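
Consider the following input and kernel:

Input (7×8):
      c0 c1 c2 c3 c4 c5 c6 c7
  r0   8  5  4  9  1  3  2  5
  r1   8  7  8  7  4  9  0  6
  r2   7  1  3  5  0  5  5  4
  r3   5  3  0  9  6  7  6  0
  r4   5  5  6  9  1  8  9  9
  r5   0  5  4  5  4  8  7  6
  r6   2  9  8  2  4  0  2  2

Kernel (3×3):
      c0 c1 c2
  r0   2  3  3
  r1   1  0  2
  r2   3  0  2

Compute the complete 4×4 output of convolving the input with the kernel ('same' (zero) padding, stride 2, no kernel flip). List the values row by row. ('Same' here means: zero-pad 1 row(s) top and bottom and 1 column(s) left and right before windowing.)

Output[0,0]: The receptive field on the zero-padded input at this output position is [0 0 0 / 0 8 5 / 0 8 7]. Elementwise product with the kernel and sum: 0·2 + 0·3 + 0·3 + 0·1 + 5·2 + 0·3 + 7·2.
Output[0,1]: The receptive field on the zero-padded input at this output position is [0 0 0 / 5 4 9 / 7 8 7]. Elementwise product with the kernel and sum: 0·2 + 0·3 + 0·3 + 5·1 + 9·2 + 7·3 + 7·2.

24 58 54 52
53 97 109 70
44 81 113 94
33 50 48 59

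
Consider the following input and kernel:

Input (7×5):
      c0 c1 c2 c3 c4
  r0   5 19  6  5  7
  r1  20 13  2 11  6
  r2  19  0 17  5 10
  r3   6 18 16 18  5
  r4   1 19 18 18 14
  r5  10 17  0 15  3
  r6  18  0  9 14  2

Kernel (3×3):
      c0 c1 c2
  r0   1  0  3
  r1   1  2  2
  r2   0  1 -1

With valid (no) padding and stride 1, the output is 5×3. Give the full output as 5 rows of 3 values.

56 85 58
81 88 80
145 101 113
146 148 125
90 115 108

Output[0,0]: The receptive field on the input at this output position is [5 19 6 / 20 13 2 / 19 0 17]. Elementwise product with the kernel and sum: 5·1 + 6·3 + 20·1 + 13·2 + 2·2 + 0·1 + 17·-1.
Output[0,1]: The receptive field on the input at this output position is [19 6 5 / 13 2 11 / 0 17 5]. Elementwise product with the kernel and sum: 19·1 + 5·3 + 13·1 + 2·2 + 11·2 + 17·1 + 5·-1.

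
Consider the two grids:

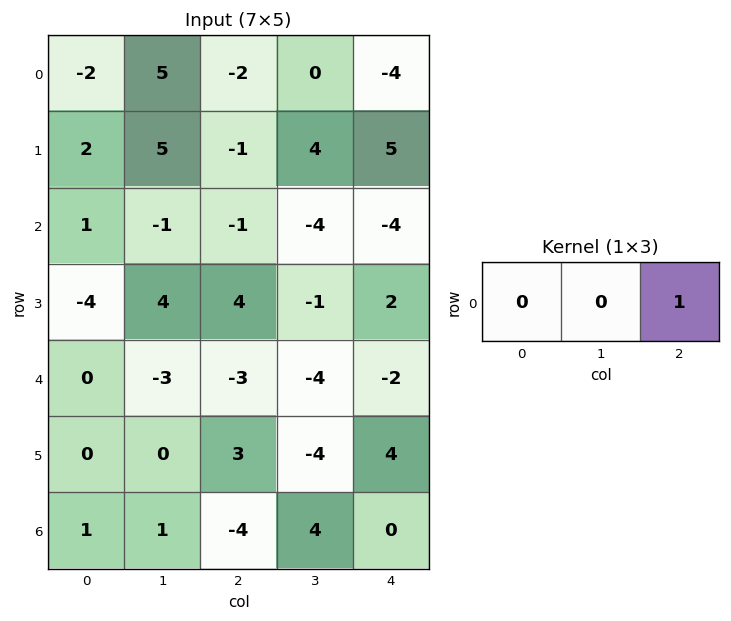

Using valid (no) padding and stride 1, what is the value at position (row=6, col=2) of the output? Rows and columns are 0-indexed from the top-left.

0

The receptive field on the input at this output position is [-4 4 0]. Elementwise product with the kernel and sum: 0·1.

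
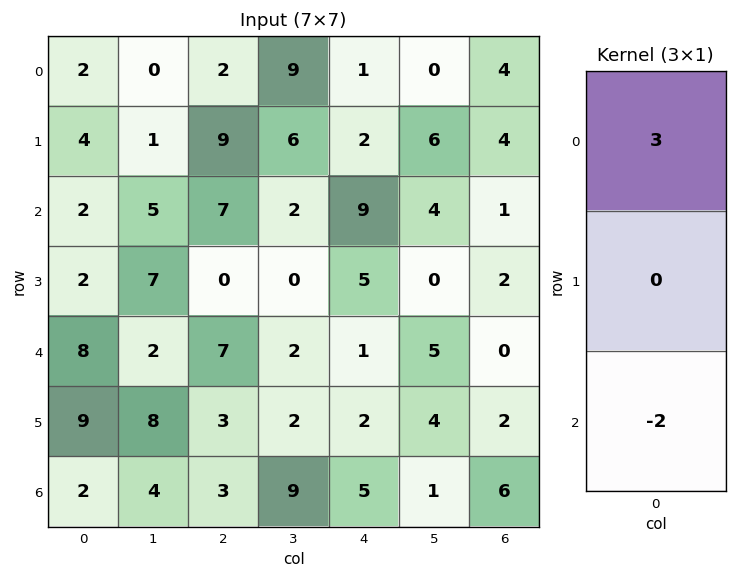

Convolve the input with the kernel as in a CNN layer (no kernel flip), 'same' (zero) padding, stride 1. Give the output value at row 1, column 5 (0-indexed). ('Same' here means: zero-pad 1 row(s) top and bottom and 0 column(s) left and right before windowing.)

-8

The receptive field on the zero-padded input at this output position is [0 / 6 / 4]. Elementwise product with the kernel and sum: 0·3 + 4·-2.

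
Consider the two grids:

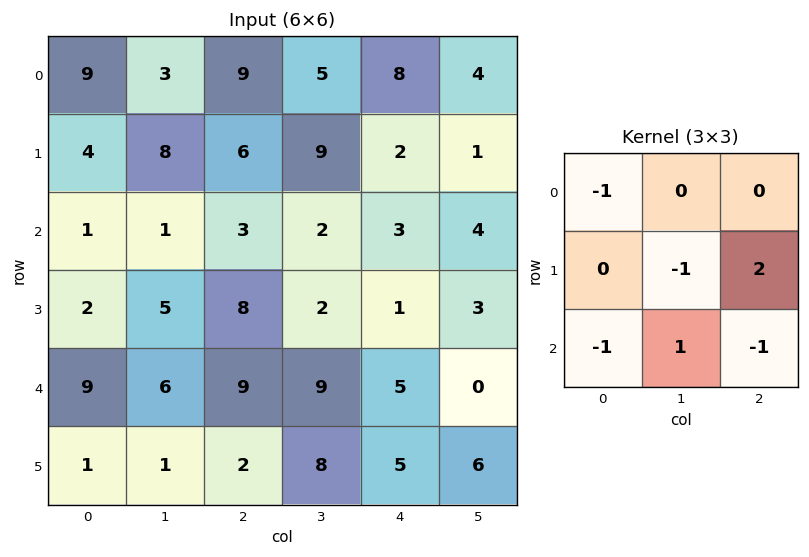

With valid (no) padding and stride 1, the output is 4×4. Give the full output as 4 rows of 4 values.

Output[0,0]: The receptive field on the input at this output position is [9 3 9 / 4 8 6 / 1 1 3]. Elementwise product with the kernel and sum: 9·-1 + 8·-1 + 6·2 + 1·-1 + 1·1 + 3·-1.
Output[0,1]: The receptive field on the input at this output position is [3 9 5 / 8 6 9 / 1 3 2]. Elementwise product with the kernel and sum: 3·-1 + 6·-1 + 9·2 + 1·-1 + 3·1 + 2·-1.

-8 9 -18 -8
-4 -6 -9 -8
-2 -11 -8 -1
8 -3 -6 -16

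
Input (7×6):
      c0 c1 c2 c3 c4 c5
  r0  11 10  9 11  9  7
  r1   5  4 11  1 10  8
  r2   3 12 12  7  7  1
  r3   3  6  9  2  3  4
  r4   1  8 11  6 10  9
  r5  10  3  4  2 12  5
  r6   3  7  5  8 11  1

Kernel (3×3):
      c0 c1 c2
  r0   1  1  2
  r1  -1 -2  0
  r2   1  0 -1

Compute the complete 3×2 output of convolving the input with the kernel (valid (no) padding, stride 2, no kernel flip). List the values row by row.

Output[0,0]: The receptive field on the input at this output position is [11 10 9 / 5 4 11 / 3 12 12]. Elementwise product with the kernel and sum: 11·1 + 10·1 + 9·2 + 5·-1 + 4·-2 + 3·1 + 12·-1.

17 30
14 21
13 23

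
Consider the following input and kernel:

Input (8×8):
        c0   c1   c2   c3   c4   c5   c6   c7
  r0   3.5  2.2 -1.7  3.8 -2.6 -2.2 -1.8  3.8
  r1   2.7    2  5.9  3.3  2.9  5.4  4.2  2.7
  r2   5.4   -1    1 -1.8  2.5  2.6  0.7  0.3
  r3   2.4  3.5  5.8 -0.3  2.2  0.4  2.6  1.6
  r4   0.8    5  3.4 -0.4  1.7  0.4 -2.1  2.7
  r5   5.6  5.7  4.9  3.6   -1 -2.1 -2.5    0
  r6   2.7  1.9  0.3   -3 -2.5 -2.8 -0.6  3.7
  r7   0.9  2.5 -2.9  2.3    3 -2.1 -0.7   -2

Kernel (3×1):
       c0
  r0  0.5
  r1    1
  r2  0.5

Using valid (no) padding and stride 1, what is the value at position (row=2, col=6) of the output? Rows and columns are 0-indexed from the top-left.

The receptive field on the input at this output position is [0.7 / 2.6 / -2.1]. Elementwise product with the kernel and sum: 0.7·0.5 + 2.6·1 + -2.1·0.5.

1.9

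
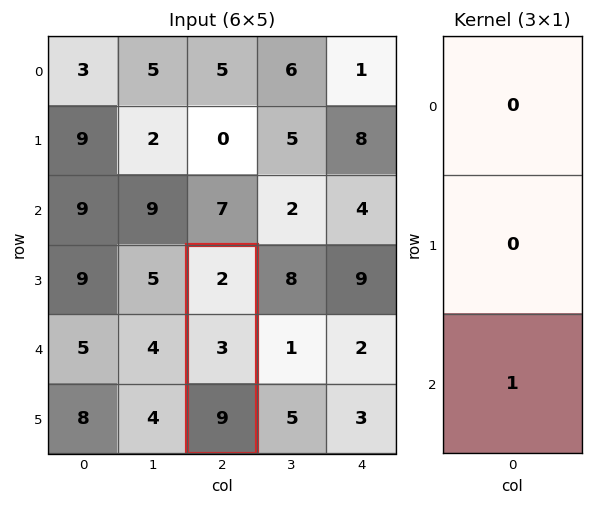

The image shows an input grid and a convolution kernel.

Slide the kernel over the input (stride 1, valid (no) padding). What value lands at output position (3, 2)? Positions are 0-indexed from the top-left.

9

The receptive field on the input at this output position is [2 / 3 / 9]. Elementwise product with the kernel and sum: 9·1.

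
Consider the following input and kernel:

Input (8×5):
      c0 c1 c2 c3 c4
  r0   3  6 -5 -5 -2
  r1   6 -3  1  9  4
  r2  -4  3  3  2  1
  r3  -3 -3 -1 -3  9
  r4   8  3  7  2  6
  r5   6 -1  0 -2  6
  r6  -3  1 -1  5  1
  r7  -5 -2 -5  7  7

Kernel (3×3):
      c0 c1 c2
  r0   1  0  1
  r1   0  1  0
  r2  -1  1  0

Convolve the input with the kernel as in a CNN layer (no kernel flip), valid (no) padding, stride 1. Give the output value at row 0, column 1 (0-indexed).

2

The receptive field on the input at this output position is [6 -5 -5 / -3 1 9 / 3 3 2]. Elementwise product with the kernel and sum: 6·1 + -5·1 + 1·1 + 3·-1 + 3·1.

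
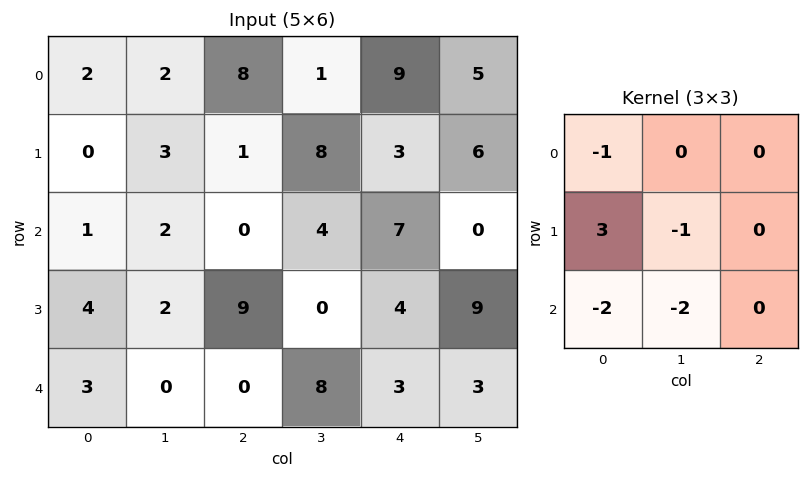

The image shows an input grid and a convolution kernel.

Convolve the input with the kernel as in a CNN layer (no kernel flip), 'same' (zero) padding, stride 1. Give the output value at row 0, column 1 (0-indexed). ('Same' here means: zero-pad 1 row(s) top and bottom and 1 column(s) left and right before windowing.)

The receptive field on the zero-padded input at this output position is [0 0 0 / 2 2 8 / 0 3 1]. Elementwise product with the kernel and sum: 0·-1 + 2·3 + 2·-1 + 0·-2 + 3·-2.

-2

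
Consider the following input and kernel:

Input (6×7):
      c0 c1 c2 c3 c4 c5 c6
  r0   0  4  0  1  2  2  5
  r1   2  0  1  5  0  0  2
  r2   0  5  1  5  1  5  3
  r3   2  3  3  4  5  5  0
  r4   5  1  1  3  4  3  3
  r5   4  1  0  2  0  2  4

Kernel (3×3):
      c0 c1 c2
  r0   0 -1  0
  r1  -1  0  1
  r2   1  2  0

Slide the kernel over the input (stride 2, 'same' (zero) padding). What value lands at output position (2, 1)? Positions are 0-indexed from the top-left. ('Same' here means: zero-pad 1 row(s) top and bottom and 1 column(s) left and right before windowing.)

The receptive field on the zero-padded input at this output position is [3 3 4 / 1 1 3 / 1 0 2]. Elementwise product with the kernel and sum: 3·-1 + 1·-1 + 3·1 + 1·1 + 0·2.

0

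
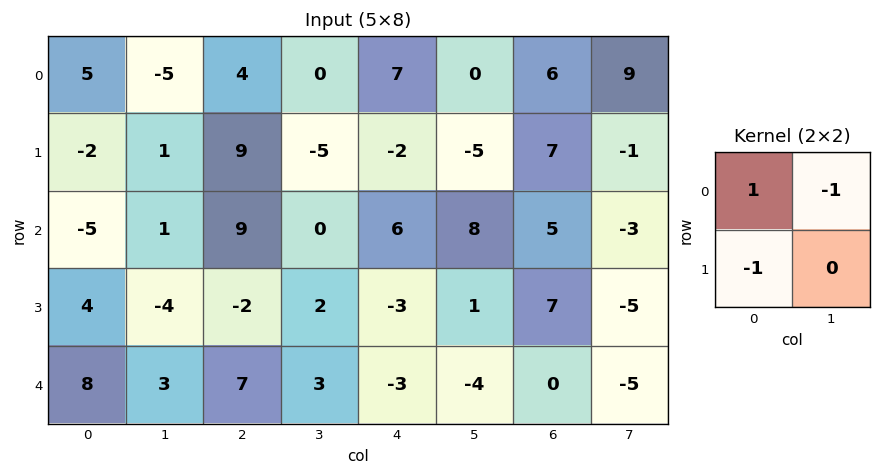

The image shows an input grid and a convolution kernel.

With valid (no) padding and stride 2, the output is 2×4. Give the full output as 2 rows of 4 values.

Output[0,0]: The receptive field on the input at this output position is [5 -5 / -2 1]. Elementwise product with the kernel and sum: 5·1 + -5·-1 + -2·-1.
Output[0,1]: The receptive field on the input at this output position is [4 0 / 9 -5]. Elementwise product with the kernel and sum: 4·1 + 0·-1 + 9·-1.

12 -5 9 -10
-10 11 1 1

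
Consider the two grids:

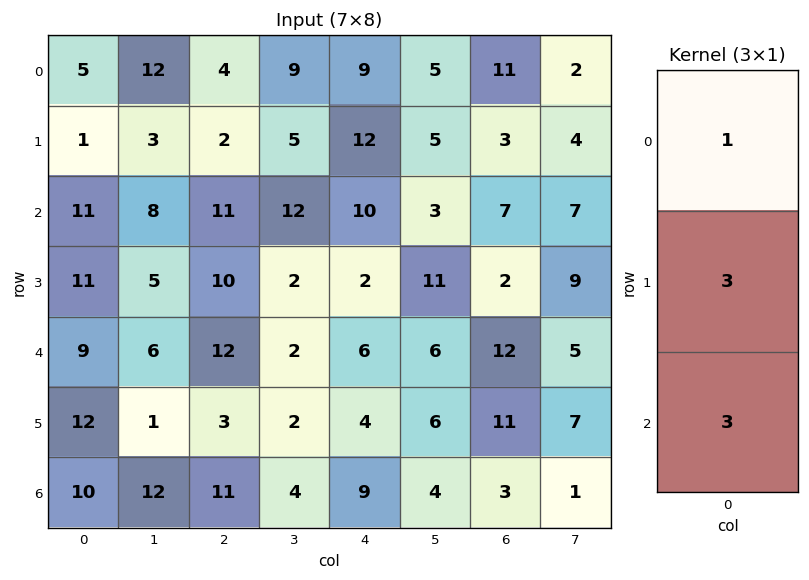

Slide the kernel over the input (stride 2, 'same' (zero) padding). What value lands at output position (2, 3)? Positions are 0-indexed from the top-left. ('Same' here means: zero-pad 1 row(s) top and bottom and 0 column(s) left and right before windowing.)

71

The receptive field on the zero-padded input at this output position is [2 / 12 / 11]. Elementwise product with the kernel and sum: 2·1 + 12·3 + 11·3.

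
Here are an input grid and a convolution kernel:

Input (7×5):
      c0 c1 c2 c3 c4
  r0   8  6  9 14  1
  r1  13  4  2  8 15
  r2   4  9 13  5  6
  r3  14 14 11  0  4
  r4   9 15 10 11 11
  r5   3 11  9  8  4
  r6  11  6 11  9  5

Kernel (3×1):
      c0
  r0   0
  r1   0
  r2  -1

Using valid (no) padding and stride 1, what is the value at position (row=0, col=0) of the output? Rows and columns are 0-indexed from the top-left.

The receptive field on the input at this output position is [8 / 13 / 4]. Elementwise product with the kernel and sum: 4·-1.

-4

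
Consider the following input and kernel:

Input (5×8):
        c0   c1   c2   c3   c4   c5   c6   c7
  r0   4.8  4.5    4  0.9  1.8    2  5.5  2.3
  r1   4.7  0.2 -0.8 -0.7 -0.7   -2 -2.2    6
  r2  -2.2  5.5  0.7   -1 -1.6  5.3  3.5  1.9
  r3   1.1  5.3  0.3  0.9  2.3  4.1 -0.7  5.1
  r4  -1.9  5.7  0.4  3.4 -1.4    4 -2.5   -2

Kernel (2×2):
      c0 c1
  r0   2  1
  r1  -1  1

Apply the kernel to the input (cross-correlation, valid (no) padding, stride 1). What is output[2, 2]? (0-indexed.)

1

The receptive field on the input at this output position is [0.7 -1 / 0.3 0.9]. Elementwise product with the kernel and sum: 0.7·2 + -1·1 + 0.3·-1 + 0.9·1.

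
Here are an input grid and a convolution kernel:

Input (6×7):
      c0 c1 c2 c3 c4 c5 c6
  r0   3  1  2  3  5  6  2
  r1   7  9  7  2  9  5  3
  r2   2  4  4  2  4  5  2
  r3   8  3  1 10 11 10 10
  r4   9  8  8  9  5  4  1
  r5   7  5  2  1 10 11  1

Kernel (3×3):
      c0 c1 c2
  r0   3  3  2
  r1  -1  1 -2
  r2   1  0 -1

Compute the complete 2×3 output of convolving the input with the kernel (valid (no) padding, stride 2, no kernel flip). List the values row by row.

2 2 29
20 16 14

Output[0,0]: The receptive field on the input at this output position is [3 1 2 / 7 9 7 / 2 4 4]. Elementwise product with the kernel and sum: 3·3 + 1·3 + 2·2 + 7·-1 + 9·1 + 7·-2 + 2·1 + 4·-1.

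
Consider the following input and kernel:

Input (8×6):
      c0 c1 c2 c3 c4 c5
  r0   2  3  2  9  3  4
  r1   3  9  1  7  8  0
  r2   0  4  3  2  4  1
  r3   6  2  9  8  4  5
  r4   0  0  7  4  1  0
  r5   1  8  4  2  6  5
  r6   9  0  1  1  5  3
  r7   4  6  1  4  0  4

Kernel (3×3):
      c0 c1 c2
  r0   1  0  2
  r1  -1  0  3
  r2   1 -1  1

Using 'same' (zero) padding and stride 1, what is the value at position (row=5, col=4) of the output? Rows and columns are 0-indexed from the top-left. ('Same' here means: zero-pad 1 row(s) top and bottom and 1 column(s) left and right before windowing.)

16

The receptive field on the zero-padded input at this output position is [4 1 0 / 2 6 5 / 1 5 3]. Elementwise product with the kernel and sum: 4·1 + 0·2 + 2·-1 + 5·3 + 1·1 + 5·-1 + 3·1.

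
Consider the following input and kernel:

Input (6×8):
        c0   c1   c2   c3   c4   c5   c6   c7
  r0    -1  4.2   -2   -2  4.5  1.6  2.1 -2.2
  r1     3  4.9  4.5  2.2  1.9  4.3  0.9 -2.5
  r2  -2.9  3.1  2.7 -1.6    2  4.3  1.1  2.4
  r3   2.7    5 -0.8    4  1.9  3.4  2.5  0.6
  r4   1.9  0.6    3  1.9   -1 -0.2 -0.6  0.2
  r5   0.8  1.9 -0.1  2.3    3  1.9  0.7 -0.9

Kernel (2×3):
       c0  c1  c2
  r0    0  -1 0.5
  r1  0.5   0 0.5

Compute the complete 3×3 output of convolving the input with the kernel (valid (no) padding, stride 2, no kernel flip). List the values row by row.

-1.45 7.45 0.85
-0.8 3.15 -1.55
1.25 -0.95 1.75

Output[0,0]: The receptive field on the input at this output position is [-1 4.2 -2 / 3 4.9 4.5]. Elementwise product with the kernel and sum: 4.2·-1 + -2·0.5 + 3·0.5 + 4.5·0.5.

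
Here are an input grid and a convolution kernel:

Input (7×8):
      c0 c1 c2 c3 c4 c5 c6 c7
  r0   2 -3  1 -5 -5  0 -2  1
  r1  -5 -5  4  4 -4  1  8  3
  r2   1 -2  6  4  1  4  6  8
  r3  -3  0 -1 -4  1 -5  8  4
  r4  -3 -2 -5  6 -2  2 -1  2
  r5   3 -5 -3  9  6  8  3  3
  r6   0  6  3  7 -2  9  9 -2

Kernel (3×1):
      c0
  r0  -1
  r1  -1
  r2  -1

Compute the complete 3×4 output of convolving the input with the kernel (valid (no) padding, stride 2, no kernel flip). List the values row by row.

2 -11 8 -12
5 0 0 -13
0 5 -2 -11

Output[0,0]: The receptive field on the input at this output position is [2 / -5 / 1]. Elementwise product with the kernel and sum: 2·-1 + -5·-1 + 1·-1.
Output[0,1]: The receptive field on the input at this output position is [1 / 4 / 6]. Elementwise product with the kernel and sum: 1·-1 + 4·-1 + 6·-1.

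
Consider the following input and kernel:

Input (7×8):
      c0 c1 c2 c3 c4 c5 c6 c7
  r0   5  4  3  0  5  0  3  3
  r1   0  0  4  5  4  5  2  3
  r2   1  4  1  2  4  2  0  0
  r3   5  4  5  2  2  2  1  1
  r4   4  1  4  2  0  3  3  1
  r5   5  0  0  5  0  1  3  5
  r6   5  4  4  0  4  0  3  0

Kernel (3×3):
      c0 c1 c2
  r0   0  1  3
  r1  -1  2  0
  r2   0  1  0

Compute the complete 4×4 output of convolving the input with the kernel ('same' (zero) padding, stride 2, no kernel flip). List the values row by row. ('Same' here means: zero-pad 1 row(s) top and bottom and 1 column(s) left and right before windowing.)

10 6 14 8
7 22 27 10
30 18 6 10
15 19 11 24

Output[0,0]: The receptive field on the zero-padded input at this output position is [0 0 0 / 0 5 4 / 0 0 0]. Elementwise product with the kernel and sum: 0·1 + 0·3 + 0·-1 + 5·2 + 0·1.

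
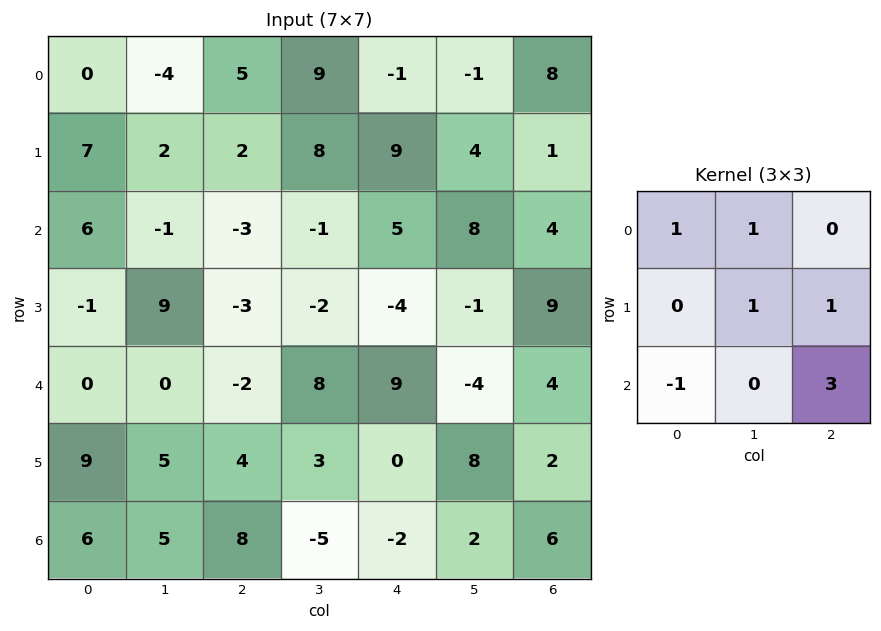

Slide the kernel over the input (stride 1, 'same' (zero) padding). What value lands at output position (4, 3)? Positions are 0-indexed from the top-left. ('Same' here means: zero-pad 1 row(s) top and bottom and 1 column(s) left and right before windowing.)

The receptive field on the zero-padded input at this output position is [-3 -2 -4 / -2 8 9 / 4 3 0]. Elementwise product with the kernel and sum: -3·1 + -2·1 + 8·1 + 9·1 + 4·-1 + 0·3.

8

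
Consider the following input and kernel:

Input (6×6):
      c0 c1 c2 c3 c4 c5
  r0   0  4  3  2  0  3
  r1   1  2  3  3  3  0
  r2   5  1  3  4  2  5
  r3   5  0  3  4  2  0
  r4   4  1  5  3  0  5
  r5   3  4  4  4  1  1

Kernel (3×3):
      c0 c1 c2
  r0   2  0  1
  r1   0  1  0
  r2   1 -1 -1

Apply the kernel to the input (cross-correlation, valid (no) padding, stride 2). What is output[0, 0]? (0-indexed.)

The receptive field on the input at this output position is [0 4 3 / 1 2 3 / 5 1 3]. Elementwise product with the kernel and sum: 0·2 + 3·1 + 2·1 + 5·1 + 1·-1 + 3·-1.

6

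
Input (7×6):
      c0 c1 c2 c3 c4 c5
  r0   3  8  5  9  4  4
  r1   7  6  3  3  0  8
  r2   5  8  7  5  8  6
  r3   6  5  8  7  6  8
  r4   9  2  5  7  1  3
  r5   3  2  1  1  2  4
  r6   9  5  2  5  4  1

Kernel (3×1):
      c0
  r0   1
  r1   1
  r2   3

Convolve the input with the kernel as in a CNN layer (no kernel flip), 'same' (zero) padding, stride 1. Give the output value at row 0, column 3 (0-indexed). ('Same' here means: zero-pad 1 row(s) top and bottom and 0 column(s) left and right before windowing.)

18

The receptive field on the zero-padded input at this output position is [0 / 9 / 3]. Elementwise product with the kernel and sum: 0·1 + 9·1 + 3·3.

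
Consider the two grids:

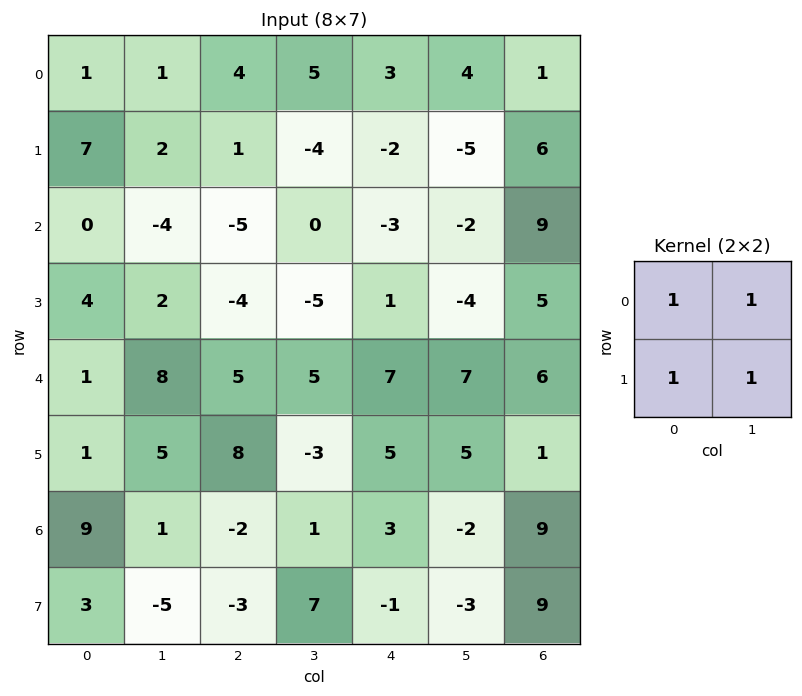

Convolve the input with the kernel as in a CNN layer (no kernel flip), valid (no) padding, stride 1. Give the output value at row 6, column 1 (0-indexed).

The receptive field on the input at this output position is [1 -2 / -5 -3]. Elementwise product with the kernel and sum: 1·1 + -2·1 + -5·1 + -3·1.

-9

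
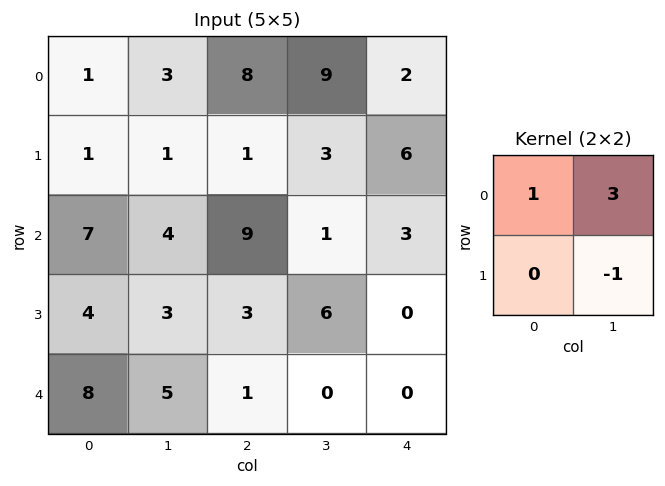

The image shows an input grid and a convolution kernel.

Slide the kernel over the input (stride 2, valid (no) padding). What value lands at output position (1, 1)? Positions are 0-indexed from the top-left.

6

The receptive field on the input at this output position is [9 1 / 3 6]. Elementwise product with the kernel and sum: 9·1 + 1·3 + 6·-1.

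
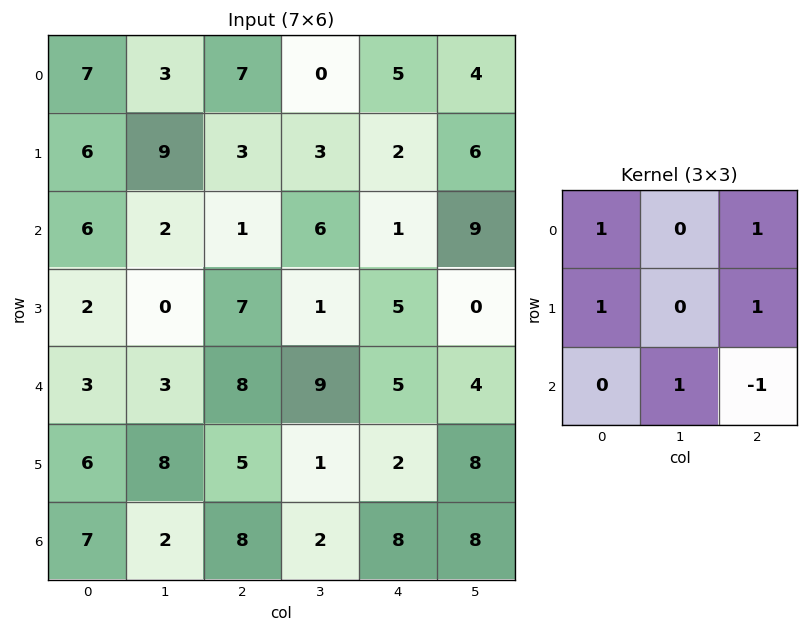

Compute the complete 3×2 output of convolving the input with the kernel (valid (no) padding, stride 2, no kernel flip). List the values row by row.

Output[0,0]: The receptive field on the input at this output position is [7 3 7 / 6 9 3 / 6 2 1]. Elementwise product with the kernel and sum: 7·1 + 7·1 + 6·1 + 3·1 + 2·1 + 1·-1.

24 22
11 18
16 14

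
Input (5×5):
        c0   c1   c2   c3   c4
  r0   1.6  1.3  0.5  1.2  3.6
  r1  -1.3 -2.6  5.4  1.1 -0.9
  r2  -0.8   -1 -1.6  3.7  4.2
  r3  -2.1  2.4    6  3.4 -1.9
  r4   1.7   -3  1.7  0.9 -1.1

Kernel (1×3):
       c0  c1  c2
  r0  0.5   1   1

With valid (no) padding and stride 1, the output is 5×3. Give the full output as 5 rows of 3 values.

Output[0,0]: The receptive field on the input at this output position is [1.6 1.3 0.5]. Elementwise product with the kernel and sum: 1.6·0.5 + 1.3·1 + 0.5·1.
Output[0,1]: The receptive field on the input at this output position is [1.3 0.5 1.2]. Elementwise product with the kernel and sum: 1.3·0.5 + 0.5·1 + 1.2·1.

2.6 2.35 5.05
2.15 5.2 2.9
-3 1.6 7.1
7.35 10.6 4.5
-0.45 1.1 0.65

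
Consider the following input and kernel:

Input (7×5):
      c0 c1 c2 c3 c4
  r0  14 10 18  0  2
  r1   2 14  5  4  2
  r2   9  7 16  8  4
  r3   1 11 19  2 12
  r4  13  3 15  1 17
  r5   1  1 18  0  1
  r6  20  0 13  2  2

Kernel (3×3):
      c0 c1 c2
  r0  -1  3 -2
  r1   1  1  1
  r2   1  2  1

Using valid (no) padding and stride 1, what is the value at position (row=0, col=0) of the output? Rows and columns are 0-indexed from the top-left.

40

The receptive field on the input at this output position is [14 10 18 / 2 14 5 / 9 7 16]. Elementwise product with the kernel and sum: 14·-1 + 10·3 + 18·-2 + 2·1 + 14·1 + 5·1 + 9·1 + 7·2 + 16·1.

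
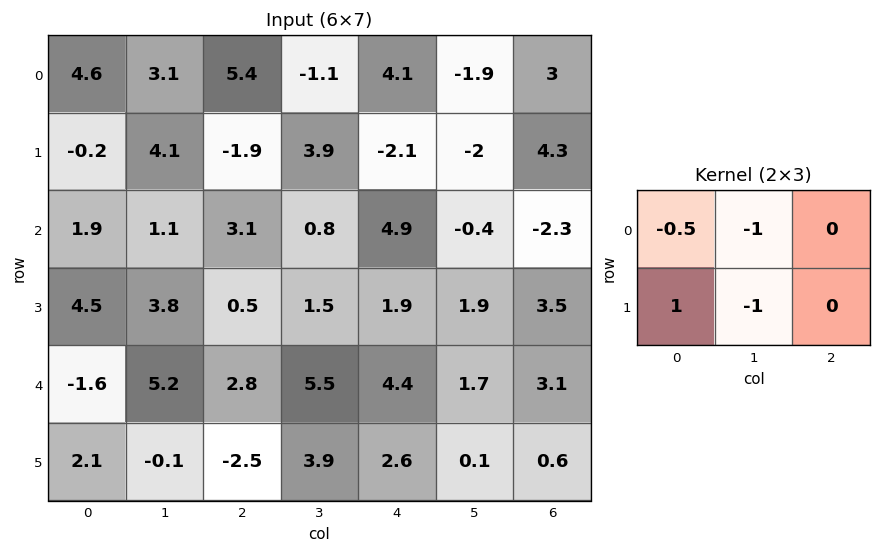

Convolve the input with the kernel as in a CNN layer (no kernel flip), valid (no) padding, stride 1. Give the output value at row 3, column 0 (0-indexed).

The receptive field on the input at this output position is [4.5 3.8 0.5 / -1.6 5.2 2.8]. Elementwise product with the kernel and sum: 4.5·-0.5 + 3.8·-1 + -1.6·1 + 5.2·-1.

-12.85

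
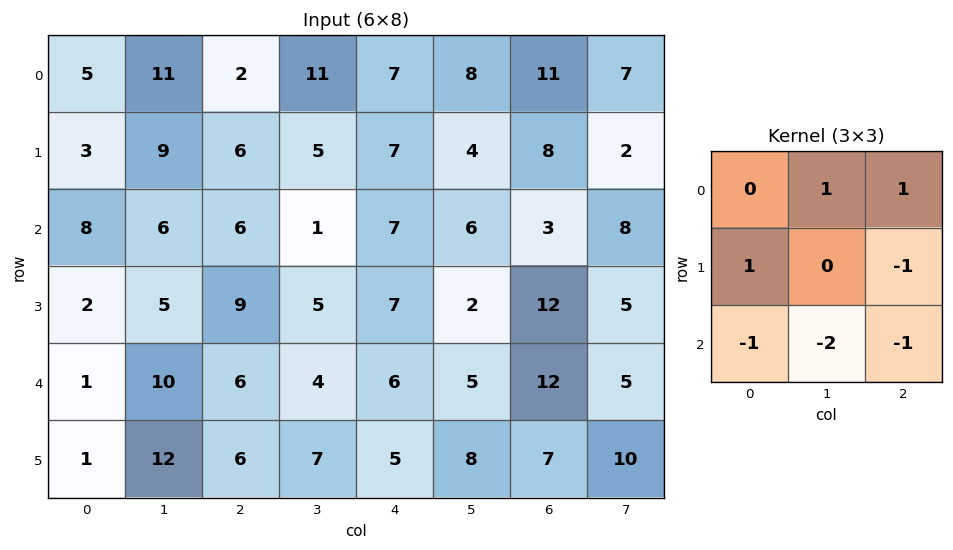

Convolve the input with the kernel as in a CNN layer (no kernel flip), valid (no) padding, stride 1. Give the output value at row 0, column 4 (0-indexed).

The receptive field on the input at this output position is [7 8 11 / 7 4 8 / 7 6 3]. Elementwise product with the kernel and sum: 8·1 + 11·1 + 7·1 + 8·-1 + 7·-1 + 6·-2 + 3·-1.

-4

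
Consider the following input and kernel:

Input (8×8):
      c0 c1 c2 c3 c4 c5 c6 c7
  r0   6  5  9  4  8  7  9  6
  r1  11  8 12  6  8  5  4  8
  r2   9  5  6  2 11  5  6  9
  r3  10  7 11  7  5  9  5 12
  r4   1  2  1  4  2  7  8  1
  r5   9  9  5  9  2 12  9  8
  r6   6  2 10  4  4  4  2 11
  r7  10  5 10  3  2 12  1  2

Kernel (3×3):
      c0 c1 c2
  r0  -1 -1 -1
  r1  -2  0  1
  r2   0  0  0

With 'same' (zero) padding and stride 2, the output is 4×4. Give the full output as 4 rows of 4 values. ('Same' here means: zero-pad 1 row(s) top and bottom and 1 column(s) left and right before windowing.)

5 -6 -1 -8
-14 -34 -18 -18
-15 -25 -22 -39
-16 -23 -27 -26

Output[0,0]: The receptive field on the zero-padded input at this output position is [0 0 0 / 0 6 5 / 0 11 8]. Elementwise product with the kernel and sum: 0·-1 + 0·-1 + 0·-1 + 0·-2 + 5·1.
Output[0,1]: The receptive field on the zero-padded input at this output position is [0 0 0 / 5 9 4 / 8 12 6]. Elementwise product with the kernel and sum: 0·-1 + 0·-1 + 0·-1 + 5·-2 + 4·1.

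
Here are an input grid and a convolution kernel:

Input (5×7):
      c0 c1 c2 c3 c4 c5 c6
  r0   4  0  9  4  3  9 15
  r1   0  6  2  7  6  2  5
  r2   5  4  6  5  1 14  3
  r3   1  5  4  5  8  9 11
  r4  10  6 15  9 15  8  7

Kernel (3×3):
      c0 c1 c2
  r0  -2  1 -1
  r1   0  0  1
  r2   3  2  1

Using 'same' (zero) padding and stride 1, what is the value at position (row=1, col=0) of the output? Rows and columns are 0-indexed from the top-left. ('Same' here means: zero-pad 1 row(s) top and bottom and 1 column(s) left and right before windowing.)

The receptive field on the zero-padded input at this output position is [0 4 0 / 0 0 6 / 0 5 4]. Elementwise product with the kernel and sum: 0·-2 + 4·1 + 0·-1 + 6·1 + 0·3 + 5·2 + 4·1.

24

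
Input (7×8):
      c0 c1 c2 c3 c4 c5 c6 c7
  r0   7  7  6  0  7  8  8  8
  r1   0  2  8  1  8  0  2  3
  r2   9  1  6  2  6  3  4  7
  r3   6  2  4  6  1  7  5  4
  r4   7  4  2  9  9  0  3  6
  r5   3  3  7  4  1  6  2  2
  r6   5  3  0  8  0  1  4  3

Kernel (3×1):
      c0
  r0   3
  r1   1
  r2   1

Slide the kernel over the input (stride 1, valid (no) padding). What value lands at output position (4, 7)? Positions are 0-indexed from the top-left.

The receptive field on the input at this output position is [6 / 2 / 3]. Elementwise product with the kernel and sum: 6·3 + 2·1 + 3·1.

23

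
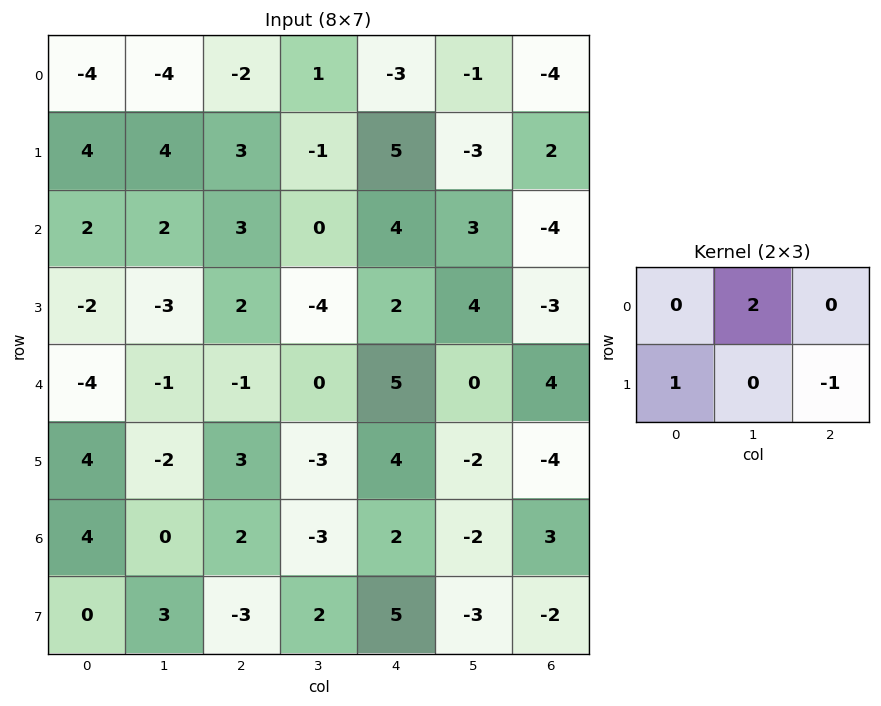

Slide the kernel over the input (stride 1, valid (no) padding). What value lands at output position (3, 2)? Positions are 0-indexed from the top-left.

-14

The receptive field on the input at this output position is [2 -4 2 / -1 0 5]. Elementwise product with the kernel and sum: -4·2 + -1·1 + 5·-1.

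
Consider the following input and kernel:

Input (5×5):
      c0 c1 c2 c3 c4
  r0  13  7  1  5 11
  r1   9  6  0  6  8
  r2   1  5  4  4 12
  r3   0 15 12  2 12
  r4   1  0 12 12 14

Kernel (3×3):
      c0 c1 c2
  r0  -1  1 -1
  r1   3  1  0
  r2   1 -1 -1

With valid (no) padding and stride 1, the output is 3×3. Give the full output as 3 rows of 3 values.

Output[0,0]: The receptive field on the input at this output position is [13 7 1 / 9 6 0 / 1 5 4]. Elementwise product with the kernel and sum: 13·-1 + 7·1 + 1·-1 + 9·3 + 6·1 + 1·1 + 5·-1 + 4·-1.

18 4 -13
-22 8 12
4 28 12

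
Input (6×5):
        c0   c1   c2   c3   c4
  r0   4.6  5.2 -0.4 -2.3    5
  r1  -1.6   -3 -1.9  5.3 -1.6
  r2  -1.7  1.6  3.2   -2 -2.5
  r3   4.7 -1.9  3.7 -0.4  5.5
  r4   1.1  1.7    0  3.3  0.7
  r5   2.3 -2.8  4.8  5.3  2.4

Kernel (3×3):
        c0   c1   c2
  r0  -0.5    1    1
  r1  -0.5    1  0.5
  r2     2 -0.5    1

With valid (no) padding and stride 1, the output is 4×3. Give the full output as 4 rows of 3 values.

-1.65 -3.45 13.25
14 0.25 12.9
4.6 11.55 -6.55
11.4 2.35 16.25

Output[0,0]: The receptive field on the input at this output position is [4.6 5.2 -0.4 / -1.6 -3 -1.9 / -1.7 1.6 3.2]. Elementwise product with the kernel and sum: 4.6·-0.5 + 5.2·1 + -0.4·1 + -1.6·-0.5 + -3·1 + -1.9·0.5 + -1.7·2 + 1.6·-0.5 + 3.2·1.
Output[0,1]: The receptive field on the input at this output position is [5.2 -0.4 -2.3 / -3 -1.9 5.3 / 1.6 3.2 -2]. Elementwise product with the kernel and sum: 5.2·-0.5 + -0.4·1 + -2.3·1 + -3·-0.5 + -1.9·1 + 5.3·0.5 + 1.6·2 + 3.2·-0.5 + -2·1.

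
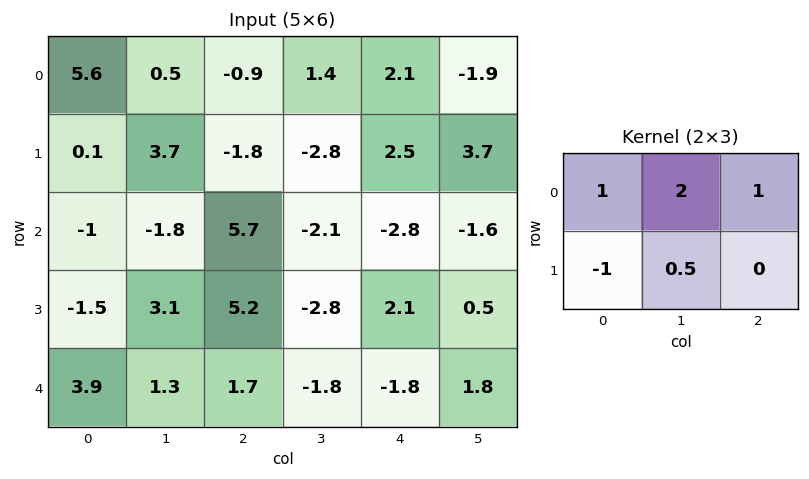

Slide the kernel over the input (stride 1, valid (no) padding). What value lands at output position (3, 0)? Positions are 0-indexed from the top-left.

The receptive field on the input at this output position is [-1.5 3.1 5.2 / 3.9 1.3 1.7]. Elementwise product with the kernel and sum: -1.5·1 + 3.1·2 + 5.2·1 + 3.9·-1 + 1.3·0.5.

6.65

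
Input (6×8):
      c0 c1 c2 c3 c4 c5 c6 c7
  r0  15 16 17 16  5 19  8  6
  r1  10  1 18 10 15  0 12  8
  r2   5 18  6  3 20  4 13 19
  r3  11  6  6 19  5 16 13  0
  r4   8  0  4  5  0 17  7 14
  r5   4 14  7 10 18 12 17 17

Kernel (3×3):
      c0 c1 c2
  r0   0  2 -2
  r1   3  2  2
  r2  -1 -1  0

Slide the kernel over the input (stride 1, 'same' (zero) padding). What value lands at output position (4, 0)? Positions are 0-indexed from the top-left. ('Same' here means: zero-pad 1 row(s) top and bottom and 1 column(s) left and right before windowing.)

22

The receptive field on the zero-padded input at this output position is [0 11 6 / 0 8 0 / 0 4 14]. Elementwise product with the kernel and sum: 11·2 + 6·-2 + 0·3 + 8·2 + 0·2 + 0·-1 + 4·-1.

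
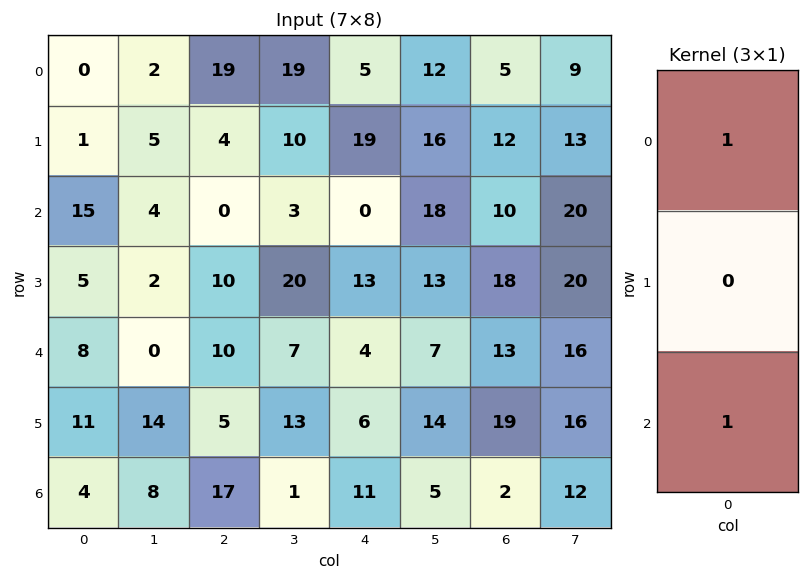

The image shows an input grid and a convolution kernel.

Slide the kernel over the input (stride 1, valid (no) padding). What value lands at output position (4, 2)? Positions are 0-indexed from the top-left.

The receptive field on the input at this output position is [10 / 5 / 17]. Elementwise product with the kernel and sum: 10·1 + 17·1.

27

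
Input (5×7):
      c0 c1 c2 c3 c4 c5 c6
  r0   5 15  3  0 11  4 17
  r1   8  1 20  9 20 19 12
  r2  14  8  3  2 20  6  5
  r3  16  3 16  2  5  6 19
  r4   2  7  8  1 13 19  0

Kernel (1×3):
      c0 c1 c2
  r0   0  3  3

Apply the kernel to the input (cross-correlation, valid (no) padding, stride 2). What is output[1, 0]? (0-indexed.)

The receptive field on the input at this output position is [14 8 3]. Elementwise product with the kernel and sum: 8·3 + 3·3.

33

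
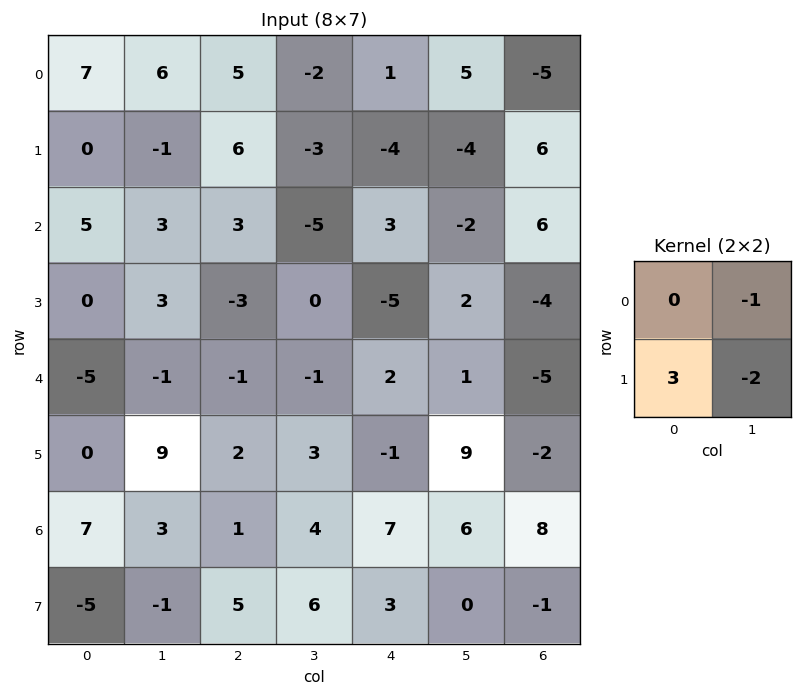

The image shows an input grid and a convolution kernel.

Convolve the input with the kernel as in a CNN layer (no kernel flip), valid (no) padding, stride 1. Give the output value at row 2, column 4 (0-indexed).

The receptive field on the input at this output position is [3 -2 / -5 2]. Elementwise product with the kernel and sum: -2·-1 + -5·3 + 2·-2.

-17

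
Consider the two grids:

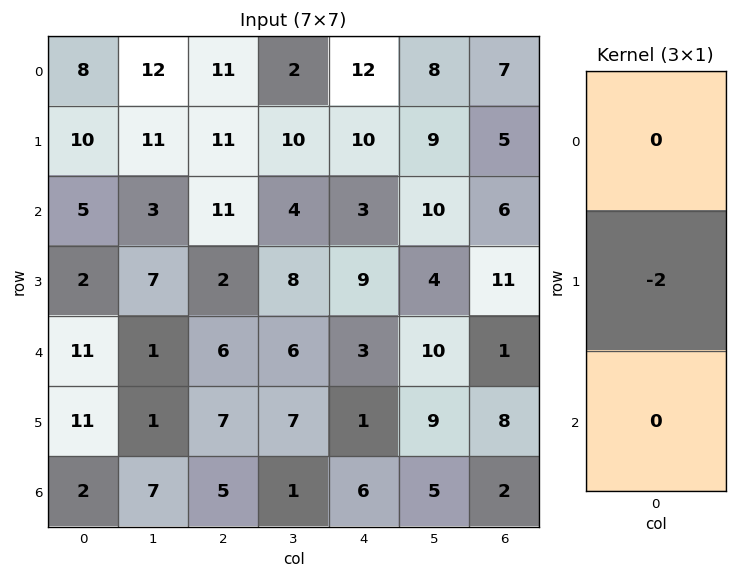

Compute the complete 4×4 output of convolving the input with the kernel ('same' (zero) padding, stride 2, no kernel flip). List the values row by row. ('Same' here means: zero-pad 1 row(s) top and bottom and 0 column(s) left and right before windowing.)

Output[0,0]: The receptive field on the zero-padded input at this output position is [0 / 8 / 10]. Elementwise product with the kernel and sum: 8·-2.

-16 -22 -24 -14
-10 -22 -6 -12
-22 -12 -6 -2
-4 -10 -12 -4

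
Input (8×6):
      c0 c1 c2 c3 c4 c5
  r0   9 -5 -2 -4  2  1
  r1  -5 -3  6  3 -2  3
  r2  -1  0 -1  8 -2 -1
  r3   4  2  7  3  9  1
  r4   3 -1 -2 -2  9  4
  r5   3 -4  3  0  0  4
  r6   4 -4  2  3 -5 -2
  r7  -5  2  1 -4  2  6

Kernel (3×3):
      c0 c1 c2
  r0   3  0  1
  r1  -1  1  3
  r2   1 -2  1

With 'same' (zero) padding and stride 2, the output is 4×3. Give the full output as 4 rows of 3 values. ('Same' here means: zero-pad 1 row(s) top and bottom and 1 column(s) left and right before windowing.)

1 -21 19
-10 8 -15
-8 -8 37
0 -1 -12

Output[0,0]: The receptive field on the zero-padded input at this output position is [0 0 0 / 0 9 -5 / 0 -5 -3]. Elementwise product with the kernel and sum: 0·3 + 0·1 + 0·-1 + 9·1 + -5·3 + 0·1 + -5·-2 + -3·1.
Output[0,1]: The receptive field on the zero-padded input at this output position is [0 0 0 / -5 -2 -4 / -3 6 3]. Elementwise product with the kernel and sum: 0·3 + 0·1 + -5·-1 + -2·1 + -4·3 + -3·1 + 6·-2 + 3·1.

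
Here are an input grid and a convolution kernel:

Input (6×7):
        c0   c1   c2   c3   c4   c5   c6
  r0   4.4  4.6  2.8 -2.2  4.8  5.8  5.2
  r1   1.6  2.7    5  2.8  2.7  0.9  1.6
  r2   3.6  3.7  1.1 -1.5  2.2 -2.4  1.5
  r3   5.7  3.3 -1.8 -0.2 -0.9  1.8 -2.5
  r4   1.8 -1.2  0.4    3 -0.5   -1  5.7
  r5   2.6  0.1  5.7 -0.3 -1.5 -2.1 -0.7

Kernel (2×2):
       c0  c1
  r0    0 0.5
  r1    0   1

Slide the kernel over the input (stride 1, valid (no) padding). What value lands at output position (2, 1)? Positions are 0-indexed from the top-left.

The receptive field on the input at this output position is [3.7 1.1 / 3.3 -1.8]. Elementwise product with the kernel and sum: 1.1·0.5 + -1.8·1.

-1.25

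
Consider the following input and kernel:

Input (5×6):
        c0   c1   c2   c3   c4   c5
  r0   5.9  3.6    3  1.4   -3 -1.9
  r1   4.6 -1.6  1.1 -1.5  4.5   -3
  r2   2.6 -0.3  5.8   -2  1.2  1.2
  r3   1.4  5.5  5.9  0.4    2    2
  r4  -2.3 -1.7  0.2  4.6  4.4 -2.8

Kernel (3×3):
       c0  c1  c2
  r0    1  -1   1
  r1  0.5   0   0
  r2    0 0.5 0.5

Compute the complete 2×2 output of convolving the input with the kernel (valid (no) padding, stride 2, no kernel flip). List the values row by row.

Output[0,0]: The receptive field on the input at this output position is [5.9 3.6 3 / 4.6 -1.6 1.1 / 2.6 -0.3 5.8]. Elementwise product with the kernel and sum: 5.9·1 + 3.6·-1 + 3·1 + 4.6·0.5 + -0.3·0.5 + 5.8·0.5.

10.35 -1.25
8.65 16.45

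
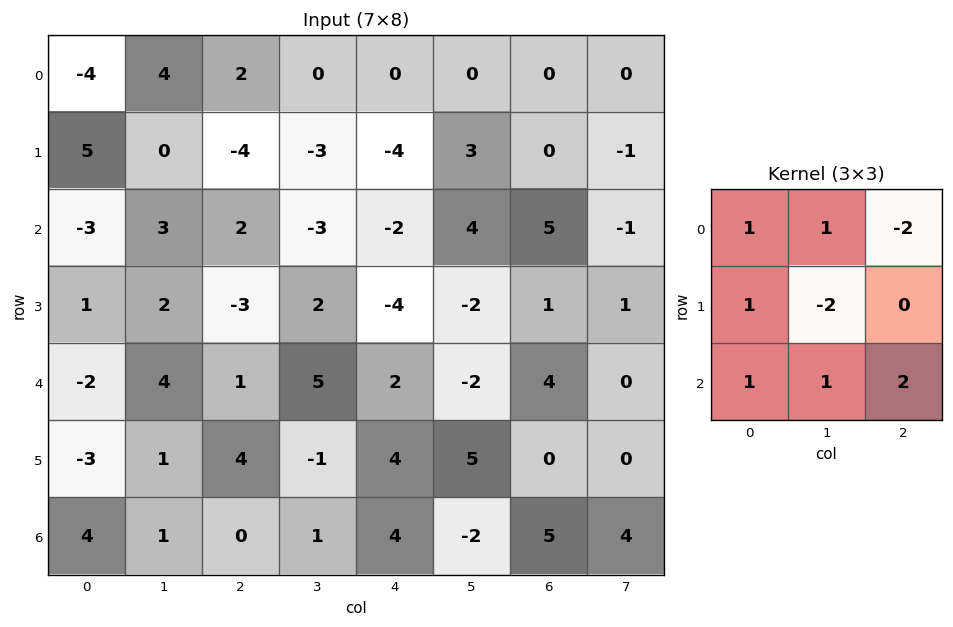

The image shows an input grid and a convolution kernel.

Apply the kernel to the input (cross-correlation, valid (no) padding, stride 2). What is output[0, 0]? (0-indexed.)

The receptive field on the input at this output position is [-4 4 2 / 5 0 -4 / -3 3 2]. Elementwise product with the kernel and sum: -4·1 + 4·1 + 2·-2 + 5·1 + 0·-2 + -3·1 + 3·1 + 2·2.

5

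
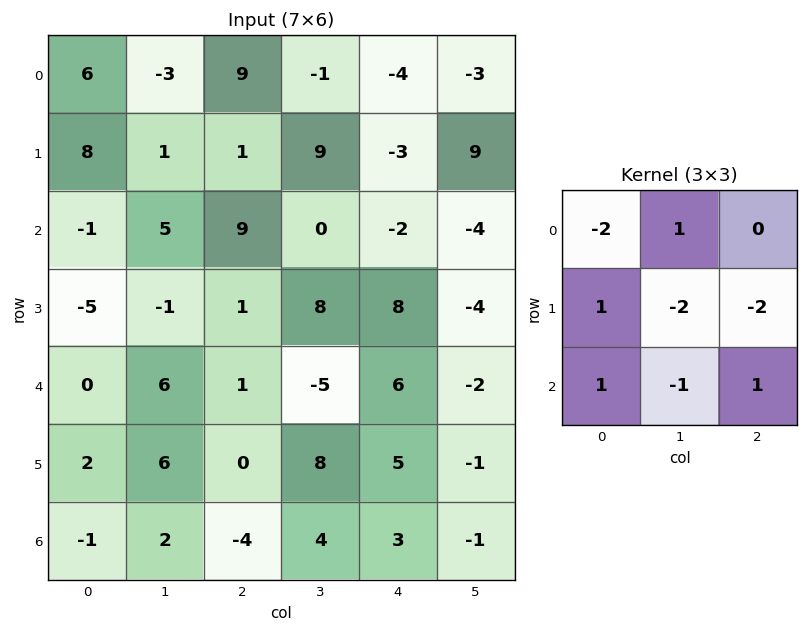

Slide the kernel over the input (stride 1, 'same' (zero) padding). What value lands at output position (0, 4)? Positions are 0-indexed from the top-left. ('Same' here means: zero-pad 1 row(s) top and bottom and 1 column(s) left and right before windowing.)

The receptive field on the zero-padded input at this output position is [0 0 0 / -1 -4 -3 / 9 -3 9]. Elementwise product with the kernel and sum: 0·-2 + 0·1 + -1·1 + -4·-2 + -3·-2 + 9·1 + -3·-1 + 9·1.

34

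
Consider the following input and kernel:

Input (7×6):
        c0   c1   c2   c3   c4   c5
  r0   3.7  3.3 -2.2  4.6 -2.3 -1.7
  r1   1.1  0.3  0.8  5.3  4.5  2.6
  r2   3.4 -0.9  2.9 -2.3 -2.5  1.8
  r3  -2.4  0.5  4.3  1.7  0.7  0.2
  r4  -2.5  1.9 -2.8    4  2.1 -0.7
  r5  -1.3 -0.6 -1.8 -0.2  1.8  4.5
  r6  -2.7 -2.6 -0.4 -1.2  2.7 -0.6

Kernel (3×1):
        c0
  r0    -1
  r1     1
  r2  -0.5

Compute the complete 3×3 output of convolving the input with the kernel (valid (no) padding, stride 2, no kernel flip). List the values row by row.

-4.3 1.55 8.05
-4.55 2.8 2.15
2.55 1.2 -1.65

Output[0,0]: The receptive field on the input at this output position is [3.7 / 1.1 / 3.4]. Elementwise product with the kernel and sum: 3.7·-1 + 1.1·1 + 3.4·-0.5.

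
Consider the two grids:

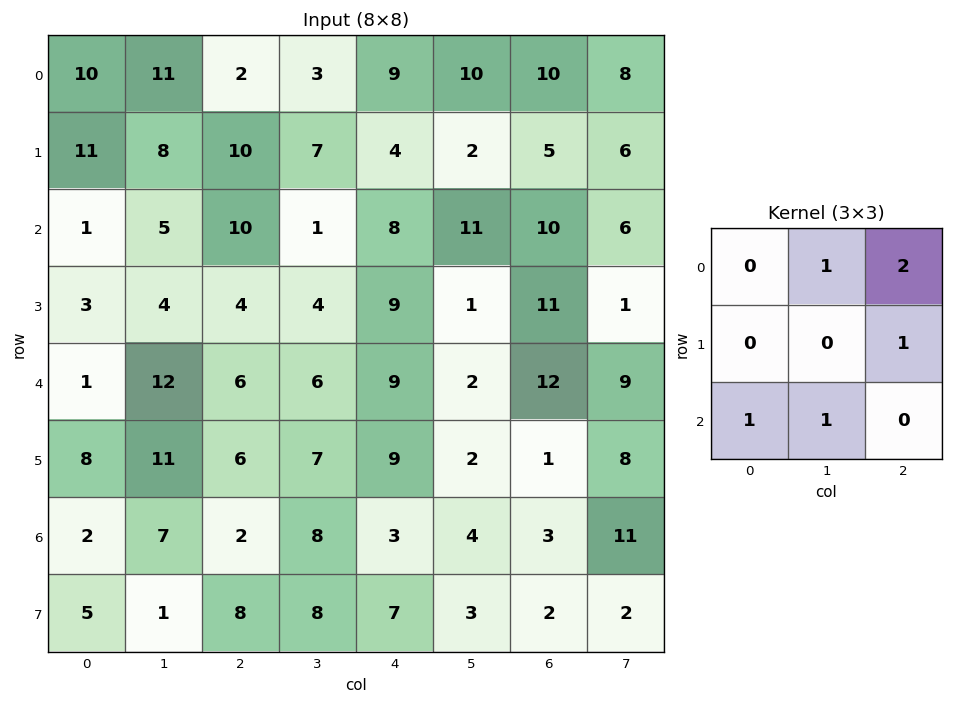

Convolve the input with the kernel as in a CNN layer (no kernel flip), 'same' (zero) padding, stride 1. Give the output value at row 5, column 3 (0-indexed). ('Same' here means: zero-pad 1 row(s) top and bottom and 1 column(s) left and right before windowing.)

The receptive field on the zero-padded input at this output position is [6 6 9 / 6 7 9 / 2 8 3]. Elementwise product with the kernel and sum: 6·1 + 9·2 + 9·1 + 2·1 + 8·1.

43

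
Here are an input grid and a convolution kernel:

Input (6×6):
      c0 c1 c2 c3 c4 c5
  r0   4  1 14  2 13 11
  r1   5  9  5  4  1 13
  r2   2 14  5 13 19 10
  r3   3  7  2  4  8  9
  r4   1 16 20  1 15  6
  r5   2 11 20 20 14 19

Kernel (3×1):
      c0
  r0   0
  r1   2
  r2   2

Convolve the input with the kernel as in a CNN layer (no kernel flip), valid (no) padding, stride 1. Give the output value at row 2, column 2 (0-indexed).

44

The receptive field on the input at this output position is [5 / 2 / 20]. Elementwise product with the kernel and sum: 2·2 + 20·2.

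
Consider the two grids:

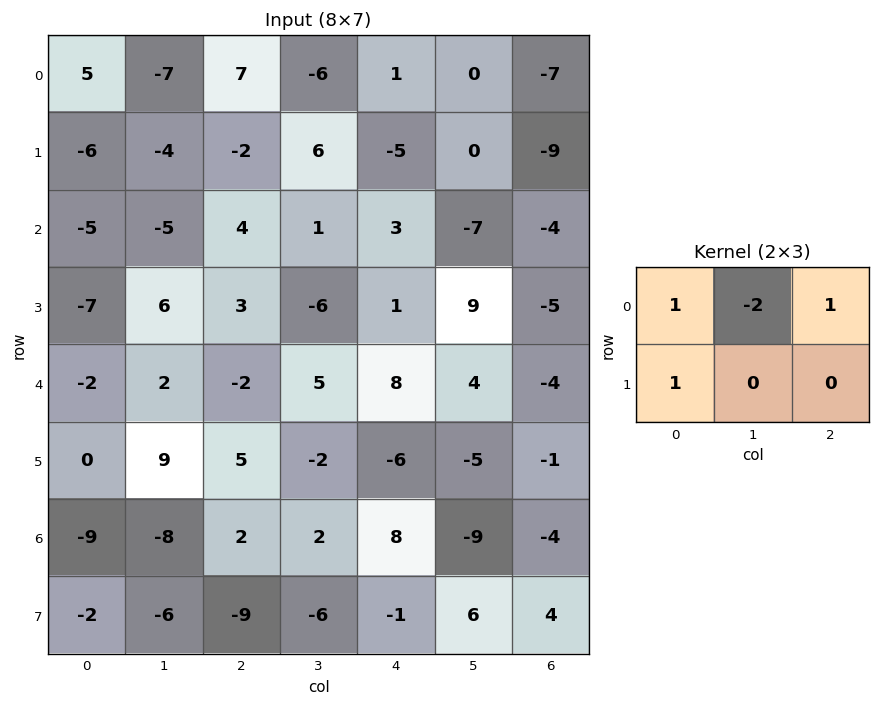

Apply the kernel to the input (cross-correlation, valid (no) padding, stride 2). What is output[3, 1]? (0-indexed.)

-3

The receptive field on the input at this output position is [2 2 8 / -9 -6 -1]. Elementwise product with the kernel and sum: 2·1 + 2·-2 + 8·1 + -9·1.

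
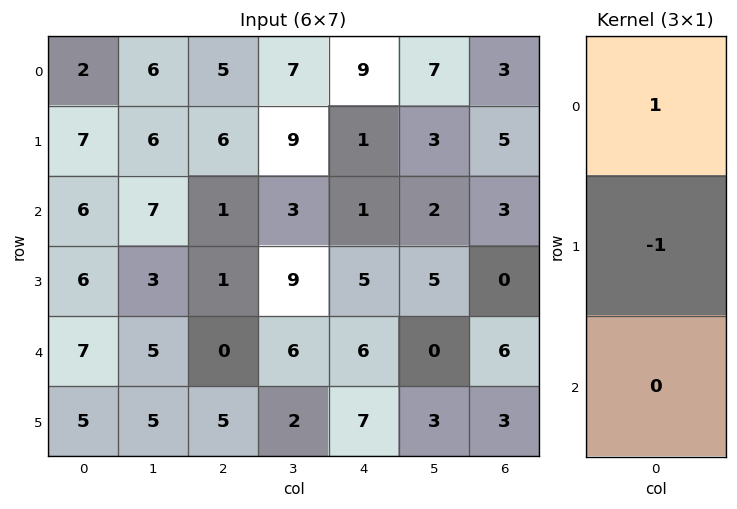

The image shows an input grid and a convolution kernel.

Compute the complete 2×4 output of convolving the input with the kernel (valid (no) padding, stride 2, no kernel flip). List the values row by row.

-5 -1 8 -2
0 0 -4 3

Output[0,0]: The receptive field on the input at this output position is [2 / 7 / 6]. Elementwise product with the kernel and sum: 2·1 + 7·-1.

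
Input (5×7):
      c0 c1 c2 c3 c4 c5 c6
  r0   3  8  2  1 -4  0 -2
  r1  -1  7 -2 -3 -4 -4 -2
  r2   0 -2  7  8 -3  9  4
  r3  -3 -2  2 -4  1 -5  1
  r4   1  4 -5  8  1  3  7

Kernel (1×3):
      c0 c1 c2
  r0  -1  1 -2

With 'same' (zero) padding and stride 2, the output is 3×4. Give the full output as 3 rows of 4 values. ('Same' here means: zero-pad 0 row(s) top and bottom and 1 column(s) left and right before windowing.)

Output[0,0]: The receptive field on the zero-padded input at this output position is [0 3 8]. Elementwise product with the kernel and sum: 0·-1 + 3·1 + 8·-2.
Output[0,1]: The receptive field on the zero-padded input at this output position is [8 2 1]. Elementwise product with the kernel and sum: 8·-1 + 2·1 + 1·-2.

-13 -8 -5 -2
4 -7 -29 -5
-7 -25 -13 4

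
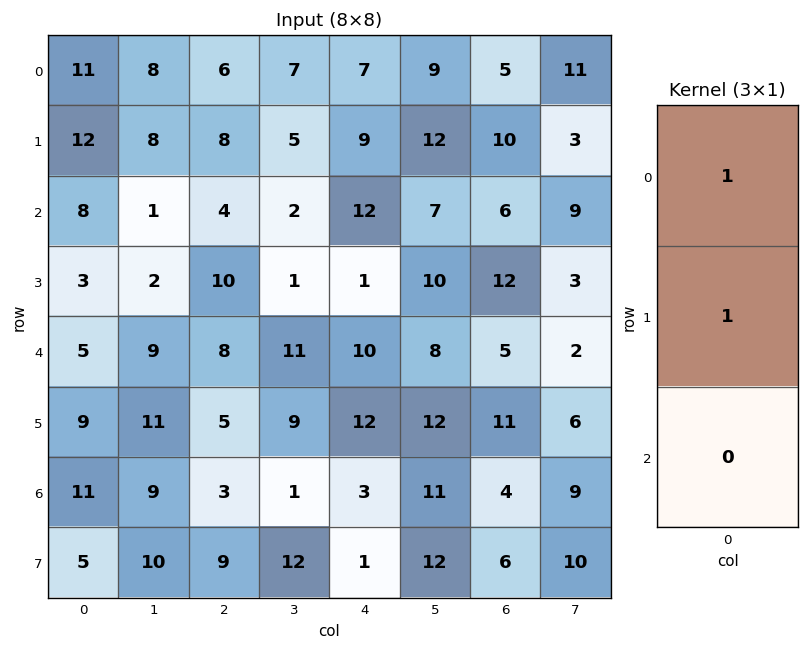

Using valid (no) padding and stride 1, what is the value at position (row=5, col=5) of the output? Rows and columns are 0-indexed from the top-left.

23

The receptive field on the input at this output position is [12 / 11 / 12]. Elementwise product with the kernel and sum: 12·1 + 11·1.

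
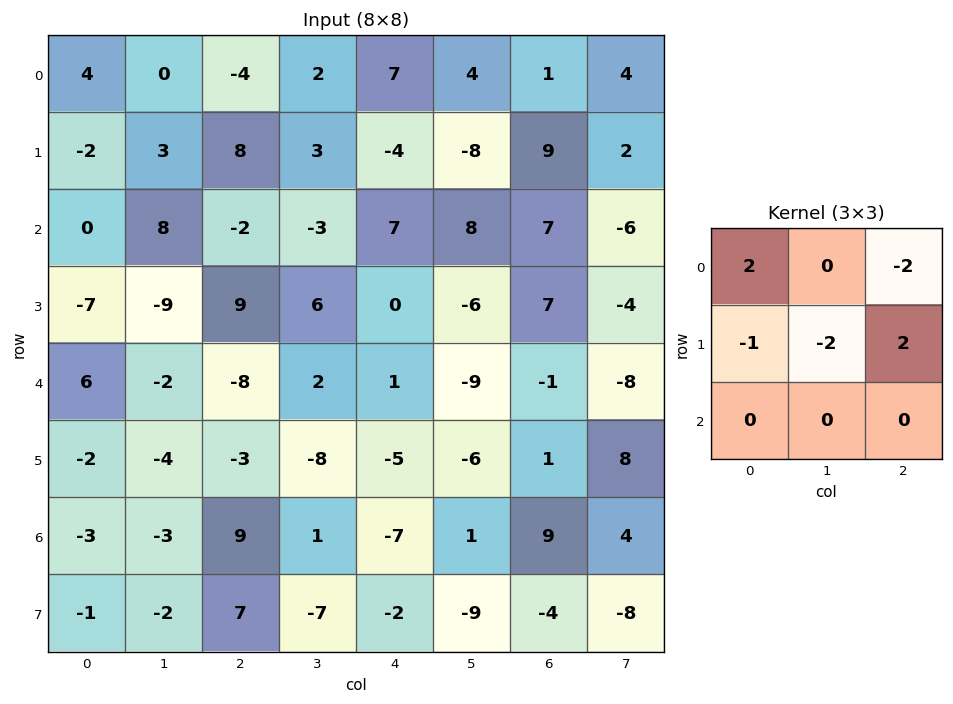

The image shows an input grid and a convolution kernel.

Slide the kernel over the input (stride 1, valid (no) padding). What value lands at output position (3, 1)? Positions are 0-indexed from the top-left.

The receptive field on the input at this output position is [-9 9 6 / -2 -8 2 / -4 -3 -8]. Elementwise product with the kernel and sum: -9·2 + 6·-2 + -2·-1 + -8·-2 + 2·2.

-8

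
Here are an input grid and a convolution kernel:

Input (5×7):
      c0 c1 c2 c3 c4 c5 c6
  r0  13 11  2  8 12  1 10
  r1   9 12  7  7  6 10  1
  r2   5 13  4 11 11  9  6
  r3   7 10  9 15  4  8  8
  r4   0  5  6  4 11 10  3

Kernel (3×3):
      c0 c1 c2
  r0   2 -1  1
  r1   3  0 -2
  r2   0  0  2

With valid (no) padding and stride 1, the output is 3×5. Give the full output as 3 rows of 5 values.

38 72 39 24 61
38 71 11 49 40
16 41 49 69 21

Output[0,0]: The receptive field on the input at this output position is [13 11 2 / 9 12 7 / 5 13 4]. Elementwise product with the kernel and sum: 13·2 + 11·-1 + 2·1 + 9·3 + 7·-2 + 4·2.
Output[0,1]: The receptive field on the input at this output position is [11 2 8 / 12 7 7 / 13 4 11]. Elementwise product with the kernel and sum: 11·2 + 2·-1 + 8·1 + 12·3 + 7·-2 + 11·2.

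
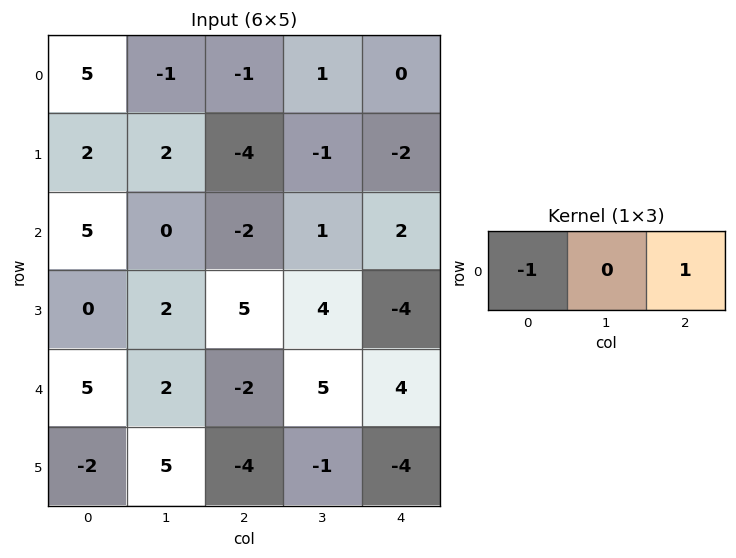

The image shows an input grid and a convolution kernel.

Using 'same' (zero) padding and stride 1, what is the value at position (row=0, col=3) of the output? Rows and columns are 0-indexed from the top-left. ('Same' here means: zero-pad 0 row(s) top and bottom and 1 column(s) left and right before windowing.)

1

The receptive field on the zero-padded input at this output position is [-1 1 0]. Elementwise product with the kernel and sum: -1·-1 + 0·1.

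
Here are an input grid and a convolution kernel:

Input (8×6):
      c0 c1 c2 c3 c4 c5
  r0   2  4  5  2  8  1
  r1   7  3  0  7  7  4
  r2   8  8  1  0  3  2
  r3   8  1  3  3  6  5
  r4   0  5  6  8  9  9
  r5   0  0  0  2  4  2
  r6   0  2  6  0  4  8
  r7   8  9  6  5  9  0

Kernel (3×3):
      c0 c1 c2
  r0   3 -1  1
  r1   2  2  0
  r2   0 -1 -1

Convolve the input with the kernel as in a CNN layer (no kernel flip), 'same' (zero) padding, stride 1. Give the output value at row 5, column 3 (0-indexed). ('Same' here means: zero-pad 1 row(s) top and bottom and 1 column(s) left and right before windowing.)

The receptive field on the zero-padded input at this output position is [6 8 9 / 0 2 4 / 6 0 4]. Elementwise product with the kernel and sum: 6·3 + 8·-1 + 9·1 + 0·2 + 2·2 + 0·-1 + 4·-1.

19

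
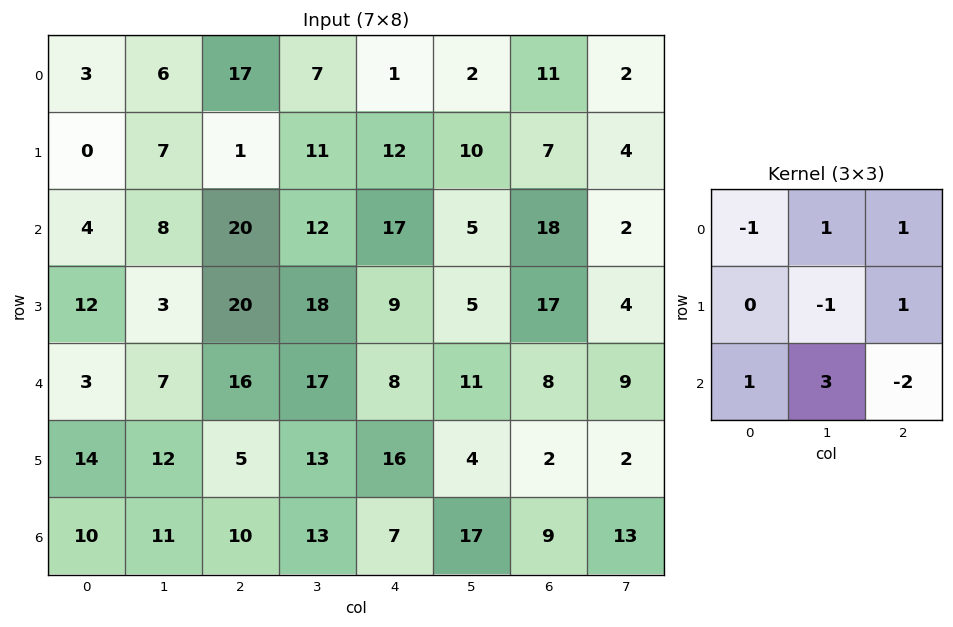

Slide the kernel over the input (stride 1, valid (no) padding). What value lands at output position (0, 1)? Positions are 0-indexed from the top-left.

72

The receptive field on the input at this output position is [6 17 7 / 7 1 11 / 8 20 12]. Elementwise product with the kernel and sum: 6·-1 + 17·1 + 7·1 + 1·-1 + 11·1 + 8·1 + 20·3 + 12·-2.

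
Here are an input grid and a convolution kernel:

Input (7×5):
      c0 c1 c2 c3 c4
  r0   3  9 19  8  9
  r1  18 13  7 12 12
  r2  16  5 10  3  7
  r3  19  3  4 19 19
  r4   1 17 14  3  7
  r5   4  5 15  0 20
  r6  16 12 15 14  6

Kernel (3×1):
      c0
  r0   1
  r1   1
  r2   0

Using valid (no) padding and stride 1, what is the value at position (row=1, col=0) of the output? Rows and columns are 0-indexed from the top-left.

34

The receptive field on the input at this output position is [18 / 16 / 19]. Elementwise product with the kernel and sum: 18·1 + 16·1.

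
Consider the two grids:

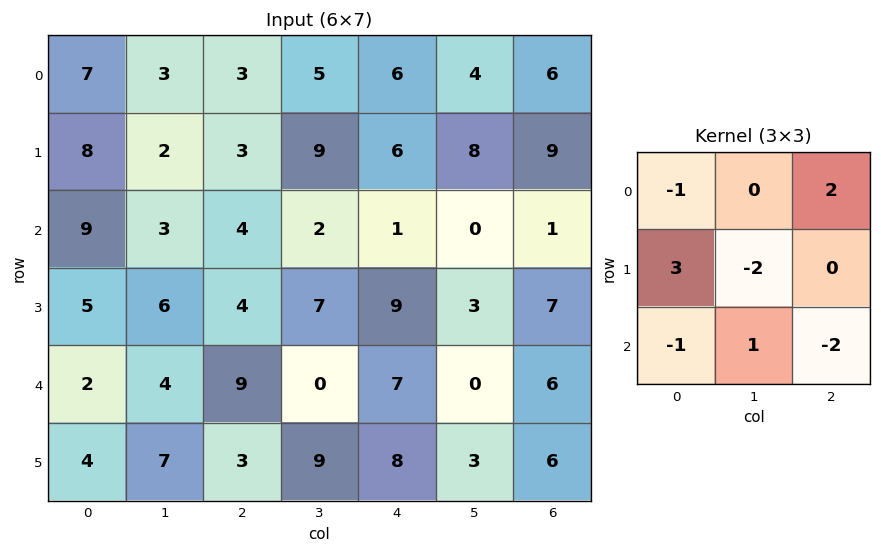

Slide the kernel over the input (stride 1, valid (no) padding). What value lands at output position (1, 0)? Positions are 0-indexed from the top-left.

12

The receptive field on the input at this output position is [8 2 3 / 9 3 4 / 5 6 4]. Elementwise product with the kernel and sum: 8·-1 + 3·2 + 9·3 + 3·-2 + 5·-1 + 6·1 + 4·-2.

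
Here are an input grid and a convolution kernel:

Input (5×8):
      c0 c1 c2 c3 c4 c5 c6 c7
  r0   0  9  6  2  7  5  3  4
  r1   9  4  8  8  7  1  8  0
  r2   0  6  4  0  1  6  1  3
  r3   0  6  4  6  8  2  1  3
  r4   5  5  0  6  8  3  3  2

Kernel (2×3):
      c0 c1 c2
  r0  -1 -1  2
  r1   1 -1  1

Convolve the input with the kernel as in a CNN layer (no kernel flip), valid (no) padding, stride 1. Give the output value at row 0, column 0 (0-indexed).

16

The receptive field on the input at this output position is [0 9 6 / 9 4 8]. Elementwise product with the kernel and sum: 0·-1 + 9·-1 + 6·2 + 9·1 + 4·-1 + 8·1.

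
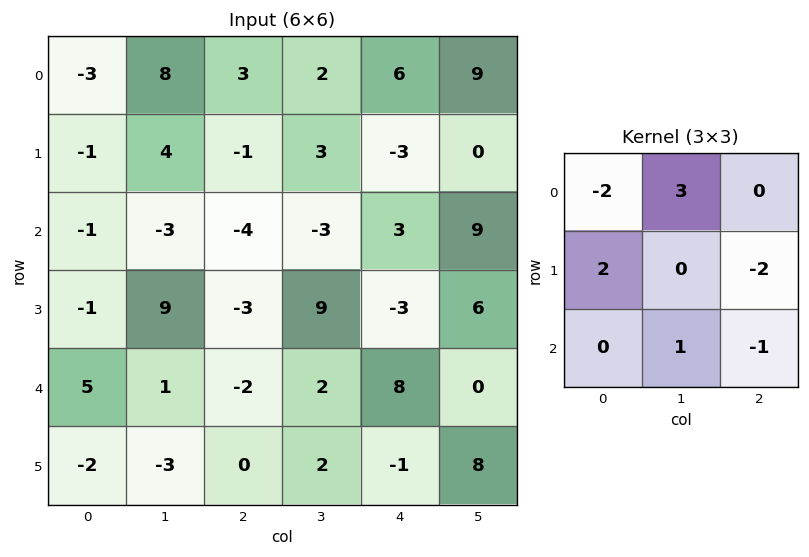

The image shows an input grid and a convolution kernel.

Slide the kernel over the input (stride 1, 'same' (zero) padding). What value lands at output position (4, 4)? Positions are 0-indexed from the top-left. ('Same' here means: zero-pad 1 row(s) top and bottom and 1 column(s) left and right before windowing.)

The receptive field on the zero-padded input at this output position is [9 -3 6 / 2 8 0 / 2 -1 8]. Elementwise product with the kernel and sum: 9·-2 + -3·3 + 2·2 + 0·-2 + -1·1 + 8·-1.

-32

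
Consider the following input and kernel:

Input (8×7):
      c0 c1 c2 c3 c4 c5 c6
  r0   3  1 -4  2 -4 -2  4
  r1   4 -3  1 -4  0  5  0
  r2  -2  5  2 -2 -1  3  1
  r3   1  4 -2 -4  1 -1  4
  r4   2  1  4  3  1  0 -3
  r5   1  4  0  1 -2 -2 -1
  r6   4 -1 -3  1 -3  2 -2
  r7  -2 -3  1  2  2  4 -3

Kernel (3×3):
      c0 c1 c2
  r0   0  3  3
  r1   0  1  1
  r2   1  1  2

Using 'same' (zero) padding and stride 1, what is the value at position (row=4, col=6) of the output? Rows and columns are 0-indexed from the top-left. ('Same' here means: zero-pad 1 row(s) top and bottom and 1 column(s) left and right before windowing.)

The receptive field on the zero-padded input at this output position is [-1 4 0 / 0 -3 0 / -2 -1 0]. Elementwise product with the kernel and sum: 4·3 + 0·3 + -3·1 + 0·1 + -2·1 + -1·1 + 0·2.

6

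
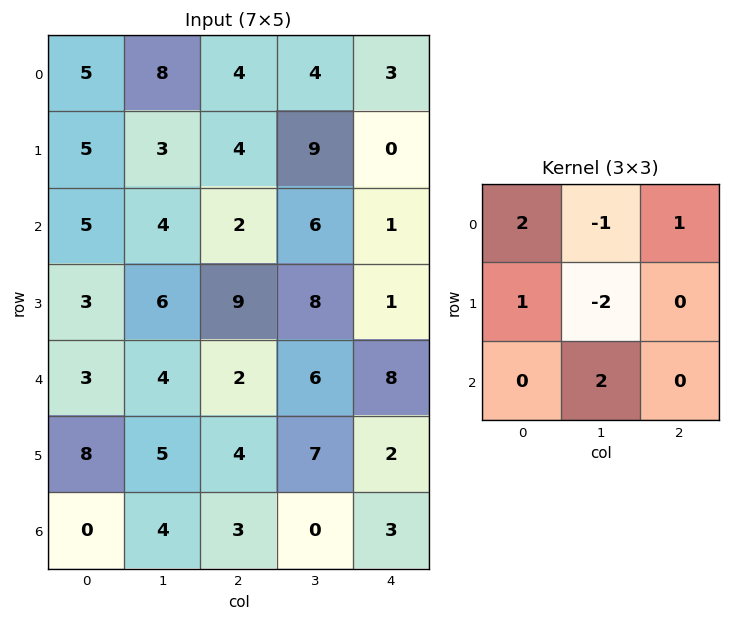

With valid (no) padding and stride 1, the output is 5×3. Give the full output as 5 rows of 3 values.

13 15 5
20 29 5
7 4 4
14 19 15
10 15 -4

Output[0,0]: The receptive field on the input at this output position is [5 8 4 / 5 3 4 / 5 4 2]. Elementwise product with the kernel and sum: 5·2 + 8·-1 + 4·1 + 5·1 + 3·-2 + 4·2.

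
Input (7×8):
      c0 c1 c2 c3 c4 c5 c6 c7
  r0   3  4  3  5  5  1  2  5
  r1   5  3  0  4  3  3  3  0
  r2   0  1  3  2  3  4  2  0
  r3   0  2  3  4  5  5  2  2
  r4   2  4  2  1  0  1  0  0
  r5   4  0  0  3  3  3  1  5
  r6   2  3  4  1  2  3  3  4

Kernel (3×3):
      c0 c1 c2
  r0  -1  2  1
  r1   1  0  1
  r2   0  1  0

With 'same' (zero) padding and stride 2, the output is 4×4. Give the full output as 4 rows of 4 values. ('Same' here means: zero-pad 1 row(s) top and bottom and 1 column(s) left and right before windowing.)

9 9 9 9
14 7 16 9
10 13 16 3
11 7 10 11

Output[0,0]: The receptive field on the zero-padded input at this output position is [0 0 0 / 0 3 4 / 0 5 3]. Elementwise product with the kernel and sum: 0·-1 + 0·2 + 0·1 + 0·1 + 4·1 + 5·1.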